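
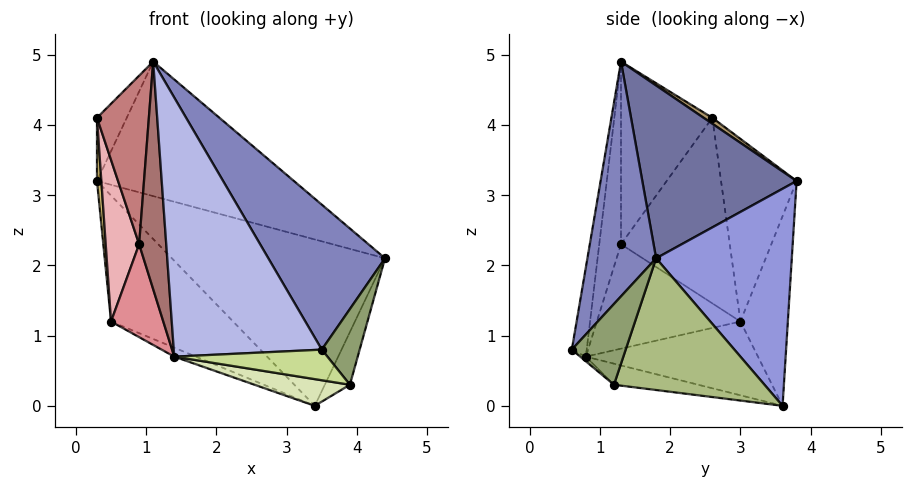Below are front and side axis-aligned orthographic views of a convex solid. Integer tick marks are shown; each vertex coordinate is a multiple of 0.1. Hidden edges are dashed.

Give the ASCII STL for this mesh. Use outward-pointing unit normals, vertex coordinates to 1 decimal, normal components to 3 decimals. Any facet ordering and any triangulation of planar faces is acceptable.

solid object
 facet normal 0.466 0.595 0.655
  outer loop
   vertex 1.1 1.3 4.9
   vertex 4.4 1.8 2.1
   vertex 0.3 3.8 3.2
  endloop
 endfacet
 facet normal 0.464 -0.788 0.406
  outer loop
   vertex 3.5 0.6 0.8
   vertex 4.4 1.8 2.1
   vertex 1.1 1.3 4.9
  endloop
 endfacet
 facet normal 0.486 0.764 0.423
  outer loop
   vertex 3.4 3.6 0.0
   vertex 0.3 3.8 3.2
   vertex 4.4 1.8 2.1
  endloop
 endfacet
 facet normal -0.099 -0.989 0.111
  outer loop
   vertex 1.4 0.8 0.7
   vertex 3.5 0.6 0.8
   vertex 1.1 1.3 4.9
  endloop
 endfacet
 facet normal 0.818 -0.575 -0.036
  outer loop
   vertex 3.9 1.2 0.3
   vertex 4.4 1.8 2.1
   vertex 3.5 0.6 0.8
  endloop
 endfacet
 facet normal 0.937 0.156 -0.312
  outer loop
   vertex 3.9 1.2 0.3
   vertex 3.4 3.6 0.0
   vertex 4.4 1.8 2.1
  endloop
 endfacet
 facet normal -0.023 -0.631 -0.776
  outer loop
   vertex 3.9 1.2 0.3
   vertex 3.5 0.6 0.8
   vertex 1.4 0.8 0.7
  endloop
 endfacet
 facet normal -0.133 -0.150 -0.980
  outer loop
   vertex 3.9 1.2 0.3
   vertex 1.4 0.8 0.7
   vertex 3.4 3.6 0.0
  endloop
 endfacet
 facet normal 0.172 0.591 0.788
  outer loop
   vertex 0.3 2.6 4.1
   vertex 1.1 1.3 4.9
   vertex 0.3 3.8 3.2
  endloop
 endfacet
 facet normal -0.995 -0.057 -0.077
  outer loop
   vertex 0.5 3.0 1.2
   vertex 0.3 2.6 4.1
   vertex 0.3 3.8 3.2
  endloop
 endfacet
 facet normal -0.335 0.863 -0.379
  outer loop
   vertex 0.5 3.0 1.2
   vertex 0.3 3.8 3.2
   vertex 3.4 3.6 0.0
  endloop
 endfacet
 facet normal -0.391 0.049 -0.919
  outer loop
   vertex 0.5 3.0 1.2
   vertex 3.4 3.6 0.0
   vertex 1.4 0.8 0.7
  endloop
 endfacet
 facet normal -0.625 -0.779 0.048
  outer loop
   vertex 0.9 1.3 2.3
   vertex 1.4 0.8 0.7
   vertex 1.1 1.3 4.9
  endloop
 endfacet
 facet normal -0.868 -0.493 0.067
  outer loop
   vertex 0.9 1.3 2.3
   vertex 1.1 1.3 4.9
   vertex 0.3 2.6 4.1
  endloop
 endfacet
 facet normal -0.924 -0.336 -0.184
  outer loop
   vertex 0.9 1.3 2.3
   vertex 0.5 3.0 1.2
   vertex 1.4 0.8 0.7
  endloop
 endfacet
 facet normal -0.951 -0.292 -0.106
  outer loop
   vertex 0.9 1.3 2.3
   vertex 0.3 2.6 4.1
   vertex 0.5 3.0 1.2
  endloop
 endfacet
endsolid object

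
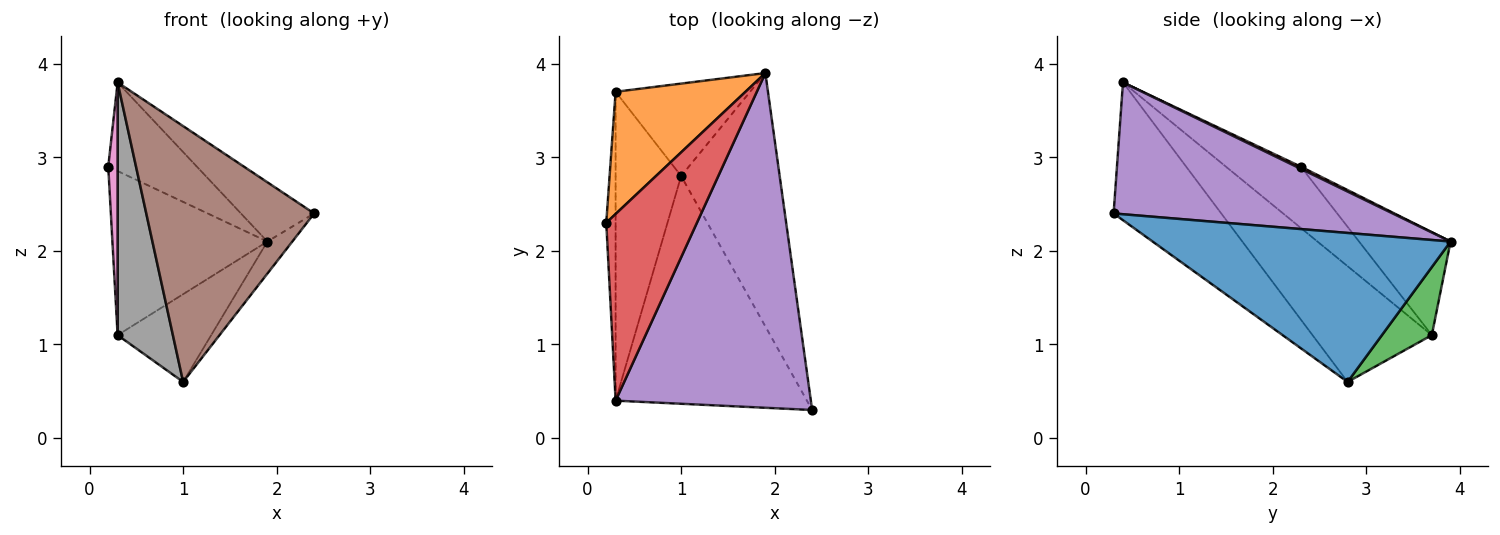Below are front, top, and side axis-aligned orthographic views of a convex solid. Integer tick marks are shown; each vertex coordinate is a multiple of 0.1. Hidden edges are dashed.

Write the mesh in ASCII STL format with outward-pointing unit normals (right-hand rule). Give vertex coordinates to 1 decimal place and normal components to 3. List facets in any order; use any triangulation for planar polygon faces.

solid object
 facet normal 0.832 0.070 -0.550
  outer loop
   vertex 1.0 2.8 0.6
   vertex 1.9 3.9 2.1
   vertex 2.4 0.3 2.4
  endloop
 endfacet
 facet normal -0.428 0.725 0.540
  outer loop
   vertex 0.3 3.7 1.1
   vertex 0.2 2.3 2.9
   vertex 1.9 3.9 2.1
  endloop
 endfacet
 facet normal 0.345 0.646 -0.681
  outer loop
   vertex 0.3 3.7 1.1
   vertex 1.9 3.9 2.1
   vertex 1.0 2.8 0.6
  endloop
 endfacet
 facet normal 0.021 0.429 0.903
  outer loop
   vertex 0.3 0.4 3.8
   vertex 1.9 3.9 2.1
   vertex 0.2 2.3 2.9
  endloop
 endfacet
 facet normal 0.554 0.145 0.820
  outer loop
   vertex 0.3 0.4 3.8
   vertex 2.4 0.3 2.4
   vertex 1.9 3.9 2.1
  endloop
 endfacet
 facet normal -0.432 -0.674 -0.600
  outer loop
   vertex 0.3 0.4 3.8
   vertex 1.0 2.8 0.6
   vertex 2.4 0.3 2.4
  endloop
 endfacet
 facet normal -0.981 -0.123 -0.150
  outer loop
   vertex 0.3 0.4 3.8
   vertex 0.2 2.3 2.9
   vertex 0.3 3.7 1.1
  endloop
 endfacet
 facet normal -0.807 -0.374 -0.457
  outer loop
   vertex 0.3 0.4 3.8
   vertex 0.3 3.7 1.1
   vertex 1.0 2.8 0.6
  endloop
 endfacet
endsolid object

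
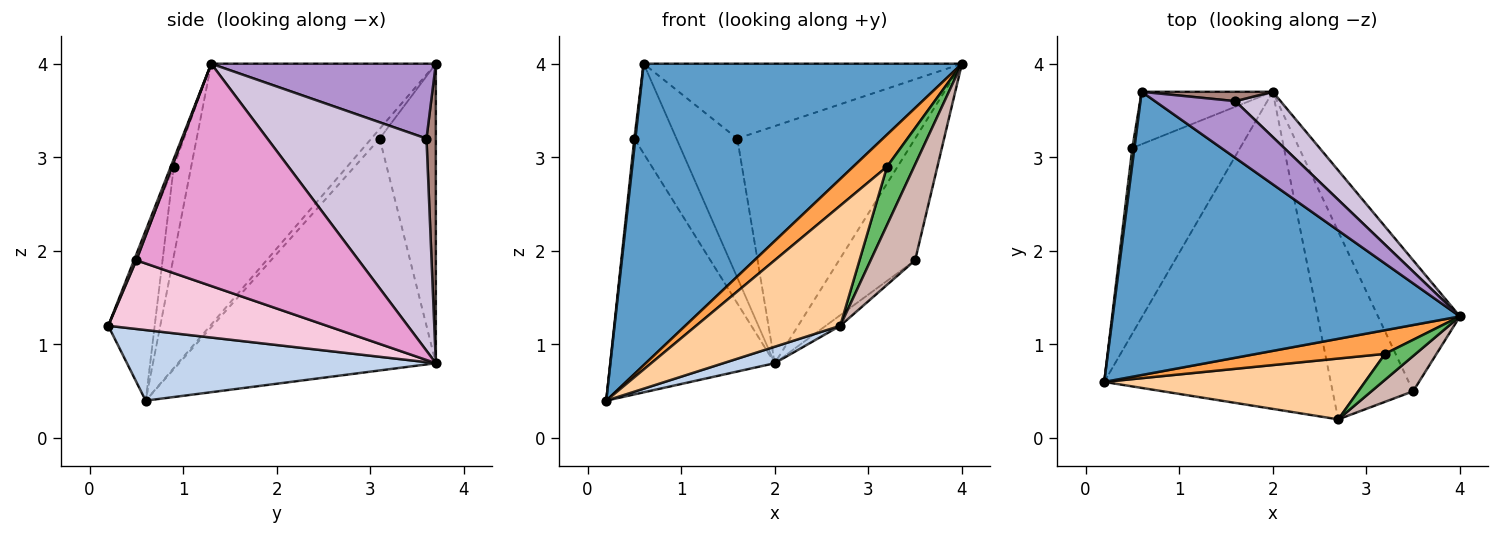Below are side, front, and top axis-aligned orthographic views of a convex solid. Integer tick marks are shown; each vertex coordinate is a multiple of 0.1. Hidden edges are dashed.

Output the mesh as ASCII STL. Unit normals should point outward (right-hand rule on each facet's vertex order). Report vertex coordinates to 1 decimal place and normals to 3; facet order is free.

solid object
 facet normal -0.457 -0.648 0.609
  outer loop
   vertex 0.6 3.7 4.0
   vertex 0.2 0.6 0.4
   vertex 4.0 1.3 4.0
  endloop
 endfacet
 facet normal 0.297 -0.050 -0.954
  outer loop
   vertex 2.0 3.7 0.8
   vertex 2.7 0.2 1.2
   vertex 0.2 0.6 0.4
  endloop
 endfacet
 facet normal -0.383 -0.743 0.549
  outer loop
   vertex 3.2 0.9 2.9
   vertex 4.0 1.3 4.0
   vertex 0.2 0.6 0.4
  endloop
 endfacet
 facet normal -0.276 -0.857 0.434
  outer loop
   vertex 3.2 0.9 2.9
   vertex 0.2 0.6 0.4
   vertex 2.7 0.2 1.2
  endloop
 endfacet
 facet normal -0.101 -0.909 0.404
  outer loop
   vertex 3.2 0.9 2.9
   vertex 2.7 0.2 1.2
   vertex 4.0 1.3 4.0
  endloop
 endfacet
 facet normal -0.970 -0.121 0.212
  outer loop
   vertex 0.5 3.1 3.2
   vertex 0.2 0.6 0.4
   vertex 0.6 3.7 4.0
  endloop
 endfacet
 facet normal -0.784 0.502 -0.364
  outer loop
   vertex 0.5 3.1 3.2
   vertex 2.0 3.7 0.8
   vertex 0.2 0.6 0.4
  endloop
 endfacet
 facet normal -0.755 0.566 -0.330
  outer loop
   vertex 0.5 3.1 3.2
   vertex 0.6 3.7 4.0
   vertex 2.0 3.7 0.8
  endloop
 endfacet
 facet normal 0.490 0.695 0.526
  outer loop
   vertex 1.6 3.6 3.2
   vertex 0.6 3.7 4.0
   vertex 4.0 1.3 4.0
  endloop
 endfacet
 facet normal 0.660 0.738 0.141
  outer loop
   vertex 1.6 3.6 3.2
   vertex 4.0 1.3 4.0
   vertex 2.0 3.7 0.8
  endloop
 endfacet
 facet normal 0.152 0.986 0.066
  outer loop
   vertex 1.6 3.6 3.2
   vertex 2.0 3.7 0.8
   vertex 0.6 3.7 4.0
  endloop
 endfacet
 facet normal 0.049 -0.937 0.345
  outer loop
   vertex 3.5 0.5 1.9
   vertex 4.0 1.3 4.0
   vertex 2.7 0.2 1.2
  endloop
 endfacet
 facet normal 0.893 0.306 -0.329
  outer loop
   vertex 3.5 0.5 1.9
   vertex 2.0 3.7 0.8
   vertex 4.0 1.3 4.0
  endloop
 endfacet
 facet normal 0.649 0.043 -0.760
  outer loop
   vertex 3.5 0.5 1.9
   vertex 2.7 0.2 1.2
   vertex 2.0 3.7 0.8
  endloop
 endfacet
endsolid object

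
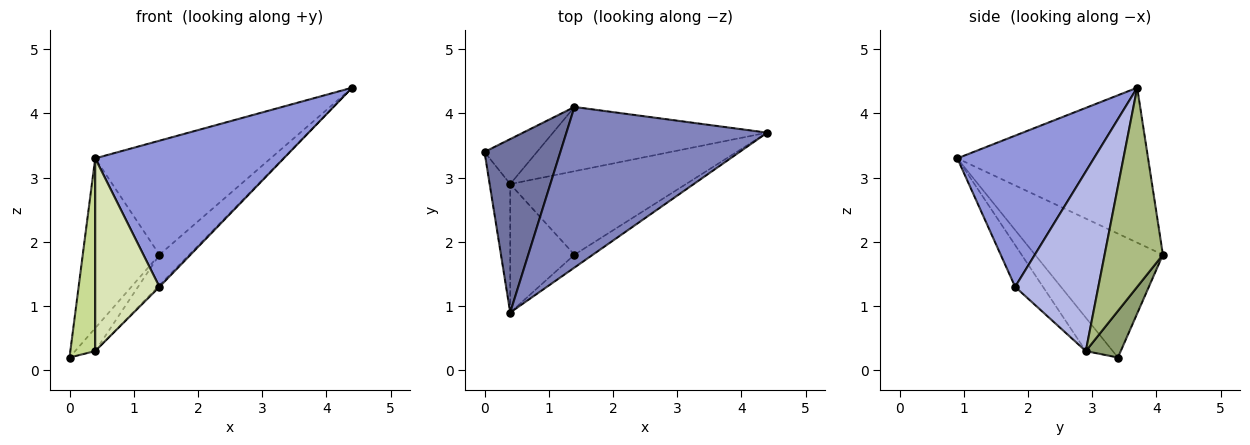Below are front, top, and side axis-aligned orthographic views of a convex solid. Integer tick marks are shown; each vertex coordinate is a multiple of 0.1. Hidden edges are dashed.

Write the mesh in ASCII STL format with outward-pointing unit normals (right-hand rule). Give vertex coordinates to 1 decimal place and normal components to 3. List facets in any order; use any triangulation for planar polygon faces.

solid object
 facet normal -0.759 0.455 0.465
  outer loop
   vertex 1.4 4.1 1.8
   vertex 0.0 3.4 0.2
   vertex 0.4 0.9 3.3
  endloop
 endfacet
 facet normal -0.533 0.490 0.690
  outer loop
   vertex 1.4 4.1 1.8
   vertex 0.4 0.9 3.3
   vertex 4.4 3.7 4.4
  endloop
 endfacet
 facet normal 0.585 -0.808 -0.071
  outer loop
   vertex 1.4 1.8 1.3
   vertex 4.4 3.7 4.4
   vertex 0.4 0.9 3.3
  endloop
 endfacet
 facet normal 0.714 0.013 -0.700
  outer loop
   vertex 0.4 2.9 0.3
   vertex 4.4 3.7 4.4
   vertex 1.4 1.8 1.3
  endloop
 endfacet
 facet normal 0.620 0.356 -0.699
  outer loop
   vertex 0.4 2.9 0.3
   vertex 0.0 3.4 0.2
   vertex 1.4 4.1 1.8
  endloop
 endfacet
 facet normal 0.643 0.329 -0.692
  outer loop
   vertex 0.4 2.9 0.3
   vertex 1.4 4.1 1.8
   vertex 4.4 3.7 4.4
  endloop
 endfacet
 facet normal -0.670 -0.618 -0.412
  outer loop
   vertex 0.4 2.9 0.3
   vertex 0.4 0.9 3.3
   vertex 0.0 3.4 0.2
  endloop
 endfacet
 facet normal -0.339 -0.783 -0.522
  outer loop
   vertex 0.4 2.9 0.3
   vertex 1.4 1.8 1.3
   vertex 0.4 0.9 3.3
  endloop
 endfacet
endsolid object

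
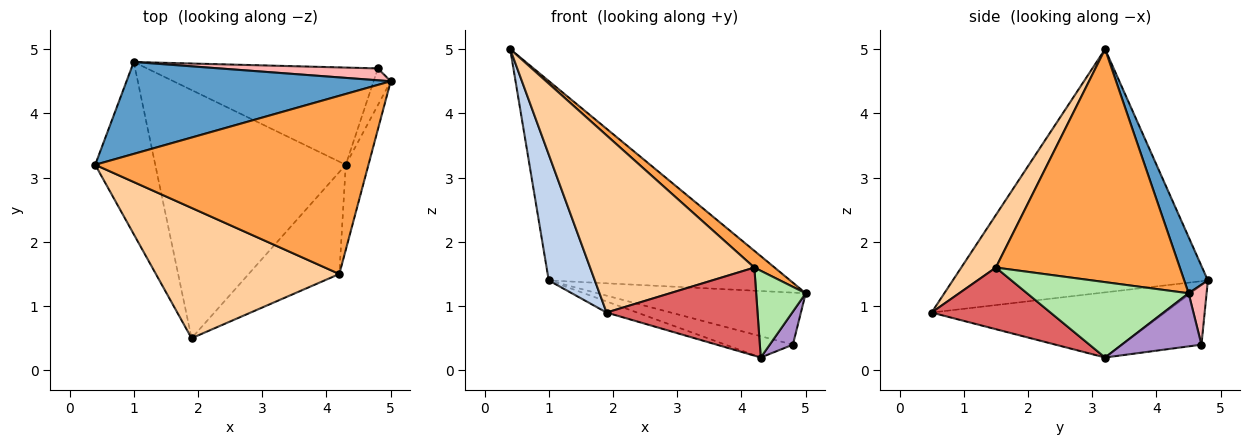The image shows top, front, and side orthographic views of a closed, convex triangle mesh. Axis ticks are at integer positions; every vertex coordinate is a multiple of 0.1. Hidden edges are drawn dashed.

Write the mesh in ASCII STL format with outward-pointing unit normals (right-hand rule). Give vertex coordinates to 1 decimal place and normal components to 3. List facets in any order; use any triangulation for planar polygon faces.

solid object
 facet normal 0.089 0.905 0.417
  outer loop
   vertex 1.0 4.8 1.4
   vertex 0.4 3.2 5.0
   vertex 5.0 4.5 1.2
  endloop
 endfacet
 facet normal -0.956 -0.173 -0.236
  outer loop
   vertex 1.0 4.8 1.4
   vertex 1.9 0.5 0.9
   vertex 0.4 3.2 5.0
  endloop
 endfacet
 facet normal 0.647 -0.071 0.759
  outer loop
   vertex 4.2 1.5 1.6
   vertex 5.0 4.5 1.2
   vertex 0.4 3.2 5.0
  endloop
 endfacet
 facet normal 0.167 -0.794 0.584
  outer loop
   vertex 4.2 1.5 1.6
   vertex 0.4 3.2 5.0
   vertex 1.9 0.5 0.9
  endloop
 endfacet
 facet normal -0.323 0.042 -0.945
  outer loop
   vertex 4.3 3.2 0.2
   vertex 1.9 0.5 0.9
   vertex 1.0 4.8 1.4
  endloop
 endfacet
 facet normal 0.919 -0.282 -0.277
  outer loop
   vertex 4.3 3.2 0.2
   vertex 5.0 4.5 1.2
   vertex 4.2 1.5 1.6
  endloop
 endfacet
 facet normal 0.458 -0.581 -0.673
  outer loop
   vertex 4.3 3.2 0.2
   vertex 4.2 1.5 1.6
   vertex 1.9 0.5 0.9
  endloop
 endfacet
 facet normal 0.084 0.971 0.222
  outer loop
   vertex 4.8 4.7 0.4
   vertex 1.0 4.8 1.4
   vertex 5.0 4.5 1.2
  endloop
 endfacet
 facet normal 0.917 -0.266 -0.296
  outer loop
   vertex 4.8 4.7 0.4
   vertex 5.0 4.5 1.2
   vertex 4.3 3.2 0.2
  endloop
 endfacet
 facet normal -0.244 0.208 -0.947
  outer loop
   vertex 4.8 4.7 0.4
   vertex 4.3 3.2 0.2
   vertex 1.0 4.8 1.4
  endloop
 endfacet
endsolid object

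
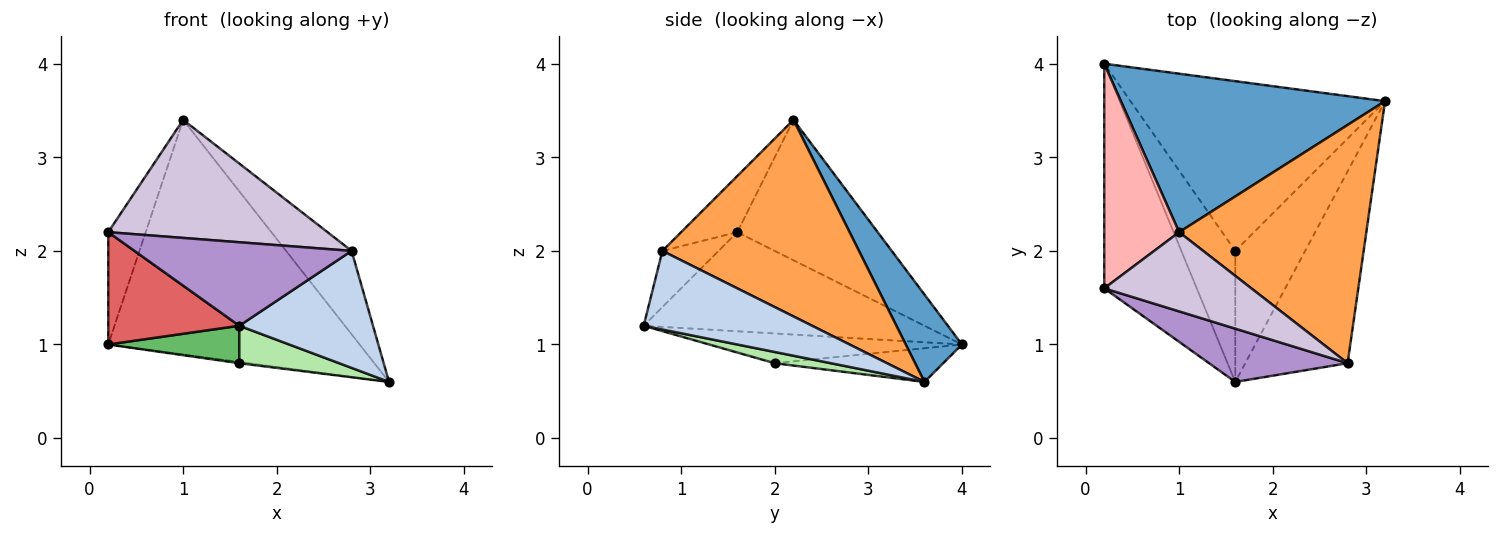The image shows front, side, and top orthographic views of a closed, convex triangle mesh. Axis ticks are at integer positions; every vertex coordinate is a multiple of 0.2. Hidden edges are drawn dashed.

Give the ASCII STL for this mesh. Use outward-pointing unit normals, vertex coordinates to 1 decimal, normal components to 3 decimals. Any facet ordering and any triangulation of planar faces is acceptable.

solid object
 facet normal 0.182 0.815 0.550
  outer loop
   vertex 1.0 2.2 3.4
   vertex 3.2 3.6 0.6
   vertex 0.2 4.0 1.0
  endloop
 endfacet
 facet normal 0.548 -0.435 -0.714
  outer loop
   vertex 2.8 0.8 2.0
   vertex 1.6 0.6 1.2
   vertex 3.2 3.6 0.6
  endloop
 endfacet
 facet normal 0.704 0.235 0.670
  outer loop
   vertex 2.8 0.8 2.0
   vertex 3.2 3.6 0.6
   vertex 1.0 2.2 3.4
  endloop
 endfacet
 facet normal -0.131 0.007 -0.991
  outer loop
   vertex 1.6 2.0 0.8
   vertex 0.2 4.0 1.0
   vertex 3.2 3.6 0.6
  endloop
 endfacet
 facet normal -0.468 -0.243 -0.850
  outer loop
   vertex 1.6 2.0 0.8
   vertex 1.6 0.6 1.2
   vertex 0.2 4.0 1.0
  endloop
 endfacet
 facet normal 0.153 -0.271 -0.950
  outer loop
   vertex 1.6 2.0 0.8
   vertex 3.2 3.6 0.6
   vertex 1.6 0.6 1.2
  endloop
 endfacet
 facet normal -0.692 -0.323 -0.646
  outer loop
   vertex 0.2 1.6 2.2
   vertex 0.2 4.0 1.0
   vertex 1.6 0.6 1.2
  endloop
 endfacet
 facet normal -0.859 0.229 0.458
  outer loop
   vertex 0.2 1.6 2.2
   vertex 1.0 2.2 3.4
   vertex 0.2 4.0 1.0
  endloop
 endfacet
 facet normal -0.213 -0.824 0.525
  outer loop
   vertex 0.2 1.6 2.2
   vertex 1.6 0.6 1.2
   vertex 2.8 0.8 2.0
  endloop
 endfacet
 facet normal -0.208 -0.812 0.545
  outer loop
   vertex 0.2 1.6 2.2
   vertex 2.8 0.8 2.0
   vertex 1.0 2.2 3.4
  endloop
 endfacet
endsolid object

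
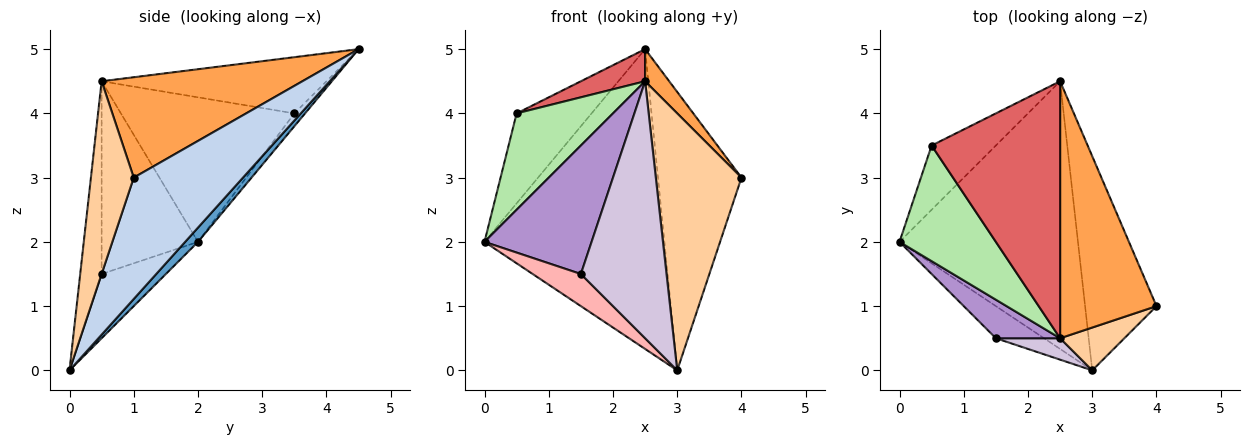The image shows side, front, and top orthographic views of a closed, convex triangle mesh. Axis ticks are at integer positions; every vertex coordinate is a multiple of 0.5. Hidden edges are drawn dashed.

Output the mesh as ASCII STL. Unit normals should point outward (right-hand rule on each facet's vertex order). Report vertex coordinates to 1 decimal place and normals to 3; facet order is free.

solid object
 facet normal 0.053 0.745 -0.665
  outer loop
   vertex 3.0 0.0 0.0
   vertex 0.0 2.0 2.0
   vertex 2.5 4.5 5.0
  endloop
 endfacet
 facet normal 0.720 0.550 -0.423
  outer loop
   vertex 3.0 0.0 0.0
   vertex 2.5 4.5 5.0
   vertex 4.0 1.0 3.0
  endloop
 endfacet
 facet normal 0.719 -0.086 0.690
  outer loop
   vertex 2.5 0.5 4.5
   vertex 4.0 1.0 3.0
   vertex 2.5 4.5 5.0
  endloop
 endfacet
 facet normal 0.442 -0.885 0.147
  outer loop
   vertex 2.5 0.5 4.5
   vertex 3.0 0.0 0.0
   vertex 4.0 1.0 3.0
  endloop
 endfacet
 facet normal -0.115 0.808 -0.577
  outer loop
   vertex 0.5 3.5 4.0
   vertex 2.5 4.5 5.0
   vertex 0.0 2.0 2.0
  endloop
 endfacet
 facet normal -0.755 -0.420 0.504
  outer loop
   vertex 0.5 3.5 4.0
   vertex 0.0 2.0 2.0
   vertex 2.5 0.5 4.5
  endloop
 endfacet
 facet normal -0.398 -0.114 0.910
  outer loop
   vertex 0.5 3.5 4.0
   vertex 2.5 0.5 4.5
   vertex 2.5 4.5 5.0
  endloop
 endfacet
 facet normal -0.686 -0.514 -0.514
  outer loop
   vertex 1.5 0.5 1.5
   vertex 0.0 2.0 2.0
   vertex 3.0 0.0 0.0
  endloop
 endfacet
 facet normal -0.653 -0.725 0.218
  outer loop
   vertex 1.5 0.5 1.5
   vertex 2.5 0.5 4.5
   vertex 0.0 2.0 2.0
  endloop
 endfacet
 facet normal -0.242 -0.967 0.081
  outer loop
   vertex 1.5 0.5 1.5
   vertex 3.0 0.0 0.0
   vertex 2.5 0.5 4.5
  endloop
 endfacet
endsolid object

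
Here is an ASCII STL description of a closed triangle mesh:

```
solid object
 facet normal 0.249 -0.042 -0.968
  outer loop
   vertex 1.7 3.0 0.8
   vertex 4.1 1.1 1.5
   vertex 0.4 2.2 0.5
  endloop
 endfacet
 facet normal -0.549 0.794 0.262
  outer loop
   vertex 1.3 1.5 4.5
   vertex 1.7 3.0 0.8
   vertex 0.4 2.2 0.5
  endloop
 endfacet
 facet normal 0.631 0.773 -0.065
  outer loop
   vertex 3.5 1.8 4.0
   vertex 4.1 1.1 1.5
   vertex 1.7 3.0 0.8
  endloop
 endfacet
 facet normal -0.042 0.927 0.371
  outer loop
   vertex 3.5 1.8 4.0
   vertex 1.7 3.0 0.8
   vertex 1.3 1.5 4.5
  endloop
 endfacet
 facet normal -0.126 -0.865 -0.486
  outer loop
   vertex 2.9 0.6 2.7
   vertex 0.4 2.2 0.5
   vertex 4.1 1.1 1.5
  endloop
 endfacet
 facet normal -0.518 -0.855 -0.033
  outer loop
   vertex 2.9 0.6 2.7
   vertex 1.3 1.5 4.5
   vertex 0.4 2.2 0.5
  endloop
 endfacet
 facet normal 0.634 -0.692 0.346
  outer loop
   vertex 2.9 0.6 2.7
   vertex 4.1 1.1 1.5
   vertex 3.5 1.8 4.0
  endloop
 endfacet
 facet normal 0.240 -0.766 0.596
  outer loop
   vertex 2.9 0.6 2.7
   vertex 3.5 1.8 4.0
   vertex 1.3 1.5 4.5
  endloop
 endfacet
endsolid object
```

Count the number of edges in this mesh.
12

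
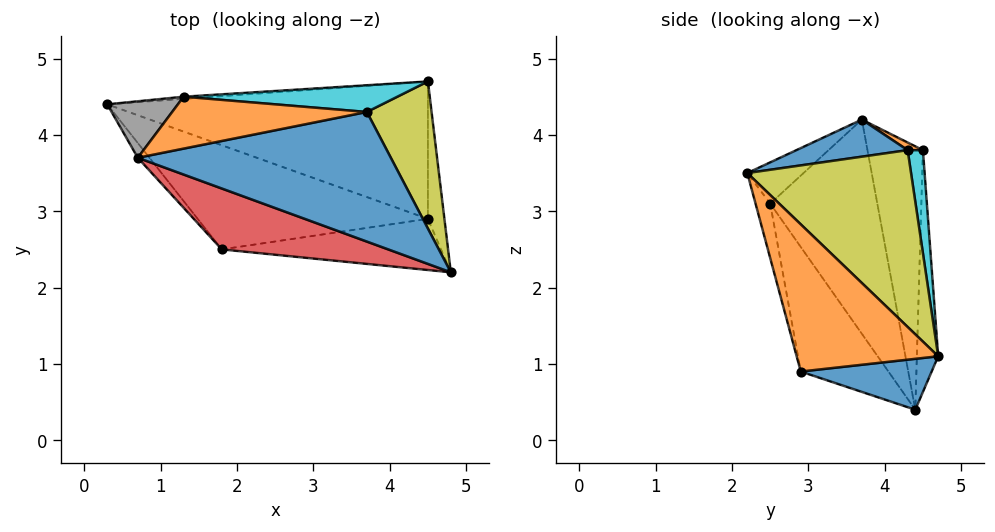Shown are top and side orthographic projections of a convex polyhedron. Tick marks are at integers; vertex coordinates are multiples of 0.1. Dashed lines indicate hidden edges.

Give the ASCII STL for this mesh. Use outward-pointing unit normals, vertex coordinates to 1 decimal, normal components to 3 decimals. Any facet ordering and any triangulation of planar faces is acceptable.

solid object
 facet normal 0.156 0.109 -0.982
  outer loop
   vertex 4.5 2.9 0.9
   vertex 0.3 4.4 0.4
   vertex 4.5 4.7 1.1
  endloop
 endfacet
 facet normal 0.994 0.012 -0.111
  outer loop
   vertex 4.5 2.9 0.9
   vertex 4.5 4.7 1.1
   vertex 4.8 2.2 3.5
  endloop
 endfacet
 facet normal -0.755 -0.654 -0.041
  outer loop
   vertex 1.8 2.5 3.1
   vertex 0.7 3.7 4.2
   vertex 0.3 4.4 0.4
  endloop
 endfacet
 facet normal -0.161 -0.743 0.650
  outer loop
   vertex 1.8 2.5 3.1
   vertex 4.8 2.2 3.5
   vertex 0.7 3.7 4.2
  endloop
 endfacet
 facet normal -0.249 -0.852 -0.461
  outer loop
   vertex 1.8 2.5 3.1
   vertex 0.3 4.4 0.4
   vertex 4.5 2.9 0.9
  endloop
 endfacet
 facet normal -0.063 -0.966 -0.253
  outer loop
   vertex 1.8 2.5 3.1
   vertex 4.5 2.9 0.9
   vertex 4.8 2.2 3.5
  endloop
 endfacet
 facet normal -0.070 0.998 -0.009
  outer loop
   vertex 1.3 4.5 3.8
   vertex 4.5 4.7 1.1
   vertex 0.3 4.4 0.4
  endloop
 endfacet
 facet normal -0.735 0.649 0.197
  outer loop
   vertex 1.3 4.5 3.8
   vertex 0.3 4.4 0.4
   vertex 0.7 3.7 4.2
  endloop
 endfacet
 facet normal 0.859 0.405 0.314
  outer loop
   vertex 3.7 4.3 3.8
   vertex 4.8 2.2 3.5
   vertex 4.5 4.7 1.1
  endloop
 endfacet
 facet normal 0.082 0.982 0.170
  outer loop
   vertex 3.7 4.3 3.8
   vertex 4.5 4.7 1.1
   vertex 1.3 4.5 3.8
  endloop
 endfacet
 facet normal 0.145 -0.065 0.987
  outer loop
   vertex 3.7 4.3 3.8
   vertex 0.7 3.7 4.2
   vertex 4.8 2.2 3.5
  endloop
 endfacet
 facet normal 0.035 0.426 0.904
  outer loop
   vertex 3.7 4.3 3.8
   vertex 1.3 4.5 3.8
   vertex 0.7 3.7 4.2
  endloop
 endfacet
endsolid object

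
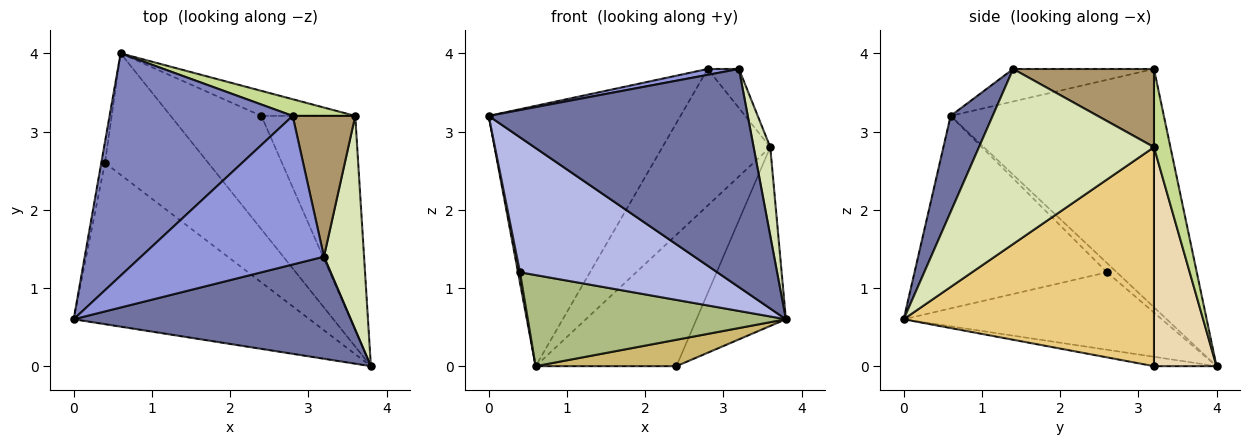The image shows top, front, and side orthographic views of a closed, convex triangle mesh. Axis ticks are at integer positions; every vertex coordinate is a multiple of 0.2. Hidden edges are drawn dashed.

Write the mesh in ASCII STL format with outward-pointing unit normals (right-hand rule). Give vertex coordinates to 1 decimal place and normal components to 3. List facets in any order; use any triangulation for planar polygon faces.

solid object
 facet normal 0.145 -0.896 0.419
  outer loop
   vertex 3.2 1.4 3.8
   vertex 0.0 0.6 3.2
   vertex 3.8 0.0 0.6
  endloop
 endfacet
 facet normal -0.646 0.581 0.496
  outer loop
   vertex 2.8 3.2 3.8
   vertex 0.6 4.0 0.0
   vertex 0.0 0.6 3.2
  endloop
 endfacet
 facet normal -0.175 -0.039 0.984
  outer loop
   vertex 2.8 3.2 3.8
   vertex 0.0 0.6 3.2
   vertex 3.2 1.4 3.8
  endloop
 endfacet
 facet normal -0.531 -0.544 -0.650
  outer loop
   vertex 0.4 2.6 1.2
   vertex 3.8 0.0 0.6
   vertex 0.0 0.6 3.2
  endloop
 endfacet
 facet normal -0.913 -0.183 -0.365
  outer loop
   vertex 0.4 2.6 1.2
   vertex 0.0 0.6 3.2
   vertex 0.6 4.0 0.0
  endloop
 endfacet
 facet normal -0.514 -0.514 -0.686
  outer loop
   vertex 0.4 2.6 1.2
   vertex 0.6 4.0 0.0
   vertex 3.8 0.0 0.6
  endloop
 endfacet
 facet normal 0.150 0.981 0.120
  outer loop
   vertex 3.6 3.2 2.8
   vertex 0.6 4.0 0.0
   vertex 2.8 3.2 3.8
  endloop
 endfacet
 facet normal 0.971 -0.092 0.222
  outer loop
   vertex 3.6 3.2 2.8
   vertex 3.2 1.4 3.8
   vertex 3.8 0.0 0.6
  endloop
 endfacet
 facet normal 0.769 0.171 0.615
  outer loop
   vertex 3.6 3.2 2.8
   vertex 2.8 3.2 3.8
   vertex 3.2 1.4 3.8
  endloop
 endfacet
 facet normal -0.100 -0.226 -0.969
  outer loop
   vertex 2.4 3.2 0.0
   vertex 3.8 0.0 0.6
   vertex 0.6 4.0 0.0
  endloop
 endfacet
 facet normal 0.873 0.312 -0.374
  outer loop
   vertex 2.4 3.2 0.0
   vertex 3.6 3.2 2.8
   vertex 3.8 0.0 0.6
  endloop
 endfacet
 facet normal 0.400 0.900 -0.171
  outer loop
   vertex 2.4 3.2 0.0
   vertex 0.6 4.0 0.0
   vertex 3.6 3.2 2.8
  endloop
 endfacet
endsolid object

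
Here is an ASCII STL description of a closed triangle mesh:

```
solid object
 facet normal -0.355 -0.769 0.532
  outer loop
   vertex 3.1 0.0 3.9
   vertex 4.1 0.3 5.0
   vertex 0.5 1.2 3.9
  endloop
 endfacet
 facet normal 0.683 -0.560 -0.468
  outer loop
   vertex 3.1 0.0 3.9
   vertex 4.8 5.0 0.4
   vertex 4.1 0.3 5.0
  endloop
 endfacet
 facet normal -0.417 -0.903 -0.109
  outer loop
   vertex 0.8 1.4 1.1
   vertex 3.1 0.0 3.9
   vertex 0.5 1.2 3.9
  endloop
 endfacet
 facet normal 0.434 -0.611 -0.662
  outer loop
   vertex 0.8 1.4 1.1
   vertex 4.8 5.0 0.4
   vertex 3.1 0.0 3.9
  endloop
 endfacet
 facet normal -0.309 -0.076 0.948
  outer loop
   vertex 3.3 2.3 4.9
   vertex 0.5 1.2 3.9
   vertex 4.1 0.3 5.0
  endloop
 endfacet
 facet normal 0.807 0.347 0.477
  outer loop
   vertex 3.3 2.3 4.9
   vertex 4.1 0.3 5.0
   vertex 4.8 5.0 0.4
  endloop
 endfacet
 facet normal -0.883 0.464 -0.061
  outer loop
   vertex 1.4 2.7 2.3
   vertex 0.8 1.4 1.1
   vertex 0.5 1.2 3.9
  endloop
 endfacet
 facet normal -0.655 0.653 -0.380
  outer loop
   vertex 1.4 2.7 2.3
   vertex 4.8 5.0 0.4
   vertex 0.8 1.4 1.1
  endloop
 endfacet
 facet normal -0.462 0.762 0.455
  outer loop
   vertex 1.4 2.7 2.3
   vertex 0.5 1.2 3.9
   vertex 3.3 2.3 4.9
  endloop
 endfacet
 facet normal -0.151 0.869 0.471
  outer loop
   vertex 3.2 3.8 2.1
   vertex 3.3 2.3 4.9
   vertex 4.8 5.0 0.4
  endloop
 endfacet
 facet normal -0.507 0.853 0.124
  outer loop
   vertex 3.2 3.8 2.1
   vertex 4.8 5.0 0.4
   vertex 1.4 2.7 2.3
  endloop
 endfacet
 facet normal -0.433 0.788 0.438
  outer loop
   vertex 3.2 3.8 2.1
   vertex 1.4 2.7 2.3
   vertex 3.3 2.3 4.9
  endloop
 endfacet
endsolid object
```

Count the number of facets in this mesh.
12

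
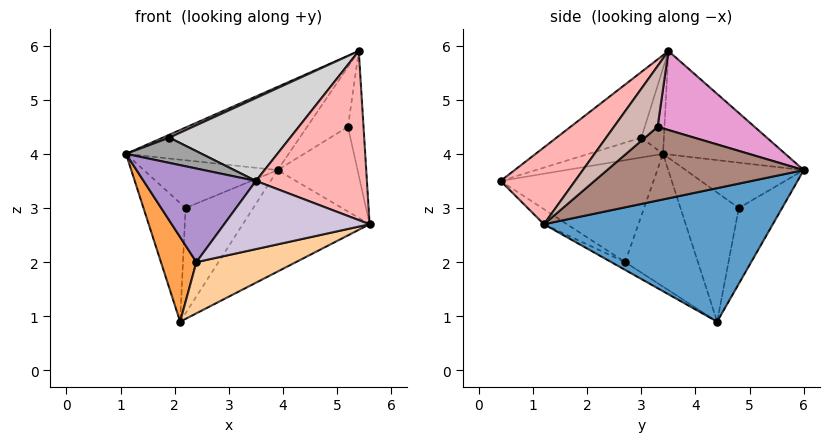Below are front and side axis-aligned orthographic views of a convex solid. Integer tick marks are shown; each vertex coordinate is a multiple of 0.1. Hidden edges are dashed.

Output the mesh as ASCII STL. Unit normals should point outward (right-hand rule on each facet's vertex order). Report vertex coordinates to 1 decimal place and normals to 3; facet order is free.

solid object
 facet normal 0.670 0.371 -0.643
  outer loop
   vertex 2.1 4.4 0.9
   vertex 3.9 6.0 3.7
   vertex 5.6 1.2 2.7
  endloop
 endfacet
 facet normal -0.363 0.483 0.797
  outer loop
   vertex 5.4 3.5 5.9
   vertex 3.9 6.0 3.7
   vertex 1.1 3.4 4.0
  endloop
 endfacet
 facet normal -0.826 -0.402 -0.396
  outer loop
   vertex 2.4 2.7 2.0
   vertex 1.1 3.4 4.0
   vertex 2.1 4.4 0.9
  endloop
 endfacet
 facet normal -0.077 -0.551 -0.831
  outer loop
   vertex 2.4 2.7 2.0
   vertex 2.1 4.4 0.9
   vertex 5.6 1.2 2.7
  endloop
 endfacet
 facet normal -0.630 0.714 0.306
  outer loop
   vertex 2.2 4.8 3.0
   vertex 1.1 3.4 4.0
   vertex 3.9 6.0 3.7
  endloop
 endfacet
 facet normal -0.809 0.584 -0.073
  outer loop
   vertex 2.2 4.8 3.0
   vertex 2.1 4.4 0.9
   vertex 1.1 3.4 4.0
  endloop
 endfacet
 facet normal -0.534 0.835 -0.134
  outer loop
   vertex 2.2 4.8 3.0
   vertex 3.9 6.0 3.7
   vertex 2.1 4.4 0.9
  endloop
 endfacet
 facet normal 0.471 -0.702 0.534
  outer loop
   vertex 3.5 0.4 3.5
   vertex 5.6 1.2 2.7
   vertex 5.4 3.5 5.9
  endloop
 endfacet
 facet normal -0.768 -0.564 -0.302
  outer loop
   vertex 3.5 0.4 3.5
   vertex 1.1 3.4 4.0
   vertex 2.4 2.7 2.0
  endloop
 endfacet
 facet normal -0.091 -0.574 -0.814
  outer loop
   vertex 3.5 0.4 3.5
   vertex 2.4 2.7 2.0
   vertex 5.6 1.2 2.7
  endloop
 endfacet
 facet normal 0.902 0.367 -0.228
  outer loop
   vertex 5.2 3.3 4.5
   vertex 5.6 1.2 2.7
   vertex 3.9 6.0 3.7
  endloop
 endfacet
 facet normal 0.927 0.330 -0.180
  outer loop
   vertex 5.2 3.3 4.5
   vertex 5.4 3.5 5.9
   vertex 5.6 1.2 2.7
  endloop
 endfacet
 facet normal 0.906 0.382 -0.184
  outer loop
   vertex 5.2 3.3 4.5
   vertex 3.9 6.0 3.7
   vertex 5.4 3.5 5.9
  endloop
 endfacet
 facet normal -0.399 -0.116 0.909
  outer loop
   vertex 1.9 3.0 4.3
   vertex 5.4 3.5 5.9
   vertex 1.1 3.4 4.0
  endloop
 endfacet
 facet normal -0.516 -0.526 0.676
  outer loop
   vertex 1.9 3.0 4.3
   vertex 1.1 3.4 4.0
   vertex 3.5 0.4 3.5
  endloop
 endfacet
 facet normal -0.317 -0.452 0.834
  outer loop
   vertex 1.9 3.0 4.3
   vertex 3.5 0.4 3.5
   vertex 5.4 3.5 5.9
  endloop
 endfacet
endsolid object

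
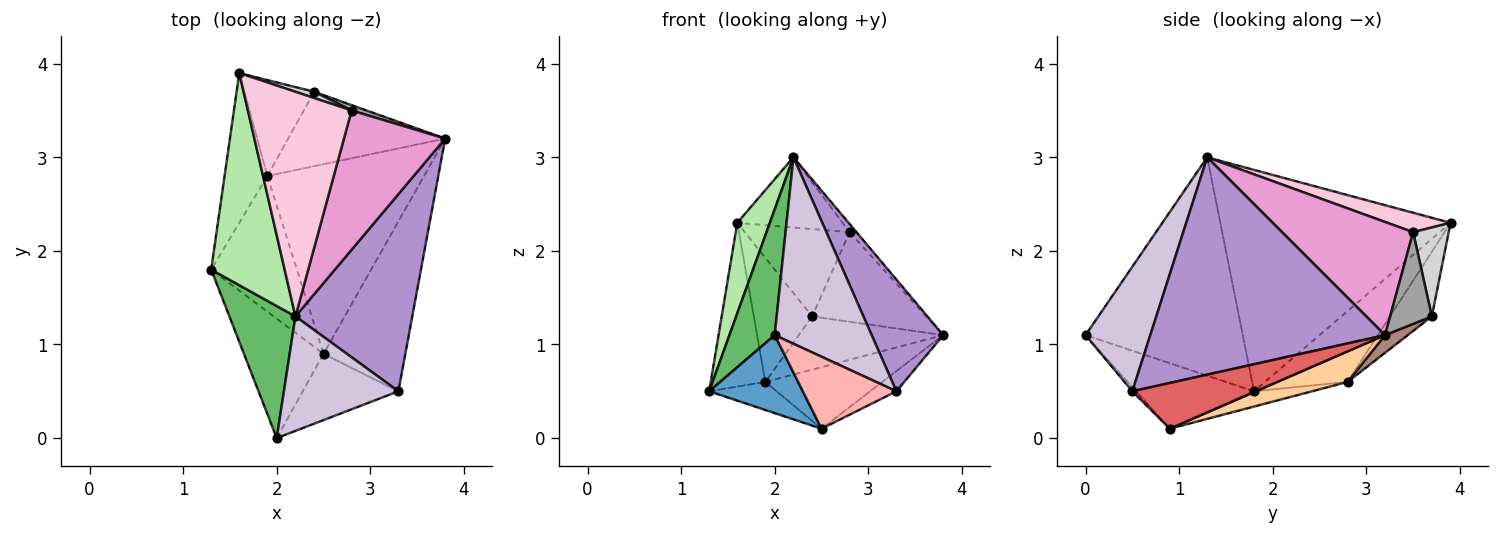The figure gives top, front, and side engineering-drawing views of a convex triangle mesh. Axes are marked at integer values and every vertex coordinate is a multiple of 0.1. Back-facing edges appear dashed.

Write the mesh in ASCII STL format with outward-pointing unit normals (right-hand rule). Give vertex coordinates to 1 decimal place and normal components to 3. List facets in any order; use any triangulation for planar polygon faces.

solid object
 facet normal -0.568 -0.450 -0.689
  outer loop
   vertex 2.5 0.9 0.1
   vertex 2.0 0.0 1.1
   vertex 1.3 1.8 0.5
  endloop
 endfacet
 facet normal -0.745 0.492 -0.450
  outer loop
   vertex 1.9 2.8 0.6
   vertex 1.3 1.8 0.5
   vertex 1.6 3.9 2.3
  endloop
 endfacet
 facet normal -0.172 0.200 -0.965
  outer loop
   vertex 1.9 2.8 0.6
   vertex 2.5 0.9 0.1
   vertex 1.3 1.8 0.5
  endloop
 endfacet
 facet normal 0.182 0.304 -0.935
  outer loop
   vertex 1.9 2.8 0.6
   vertex 3.8 3.2 1.1
   vertex 2.5 0.9 0.1
  endloop
 endfacet
 facet normal -0.923 -0.266 0.279
  outer loop
   vertex 2.2 1.3 3.0
   vertex 1.3 1.8 0.5
   vertex 2.0 0.0 1.1
  endloop
 endfacet
 facet normal -0.941 -0.133 0.312
  outer loop
   vertex 2.2 1.3 3.0
   vertex 1.6 3.9 2.3
   vertex 1.3 1.8 0.5
  endloop
 endfacet
 facet normal 0.486 0.103 -0.868
  outer loop
   vertex 3.3 0.5 0.5
   vertex 2.5 0.9 0.1
   vertex 3.8 3.2 1.1
  endloop
 endfacet
 facet normal -0.029 -0.736 -0.677
  outer loop
   vertex 3.3 0.5 0.5
   vertex 2.0 0.0 1.1
   vertex 2.5 0.9 0.1
  endloop
 endfacet
 facet normal 0.851 -0.259 0.457
  outer loop
   vertex 3.3 0.5 0.5
   vertex 3.8 3.2 1.1
   vertex 2.2 1.3 3.0
  endloop
 endfacet
 facet normal 0.495 -0.741 0.455
  outer loop
   vertex 3.3 0.5 0.5
   vertex 2.2 1.3 3.0
   vertex 2.0 0.0 1.1
  endloop
 endfacet
 facet normal 0.091 0.579 -0.810
  outer loop
   vertex 2.4 3.7 1.3
   vertex 3.8 3.2 1.1
   vertex 1.9 2.8 0.6
  endloop
 endfacet
 facet normal -0.493 0.688 -0.532
  outer loop
   vertex 2.4 3.7 1.3
   vertex 1.9 2.8 0.6
   vertex 1.6 3.9 2.3
  endloop
 endfacet
 facet normal 0.745 0.039 0.666
  outer loop
   vertex 2.8 3.5 2.2
   vertex 2.2 1.3 3.0
   vertex 3.8 3.2 1.1
  endloop
 endfacet
 facet normal 0.176 0.294 0.940
  outer loop
   vertex 2.8 3.5 2.2
   vertex 1.6 3.9 2.3
   vertex 2.2 1.3 3.0
  endloop
 endfacet
 facet normal 0.343 0.938 0.056
  outer loop
   vertex 2.8 3.5 2.2
   vertex 3.8 3.2 1.1
   vertex 2.4 3.7 1.3
  endloop
 endfacet
 facet normal 0.321 0.945 0.067
  outer loop
   vertex 2.8 3.5 2.2
   vertex 2.4 3.7 1.3
   vertex 1.6 3.9 2.3
  endloop
 endfacet
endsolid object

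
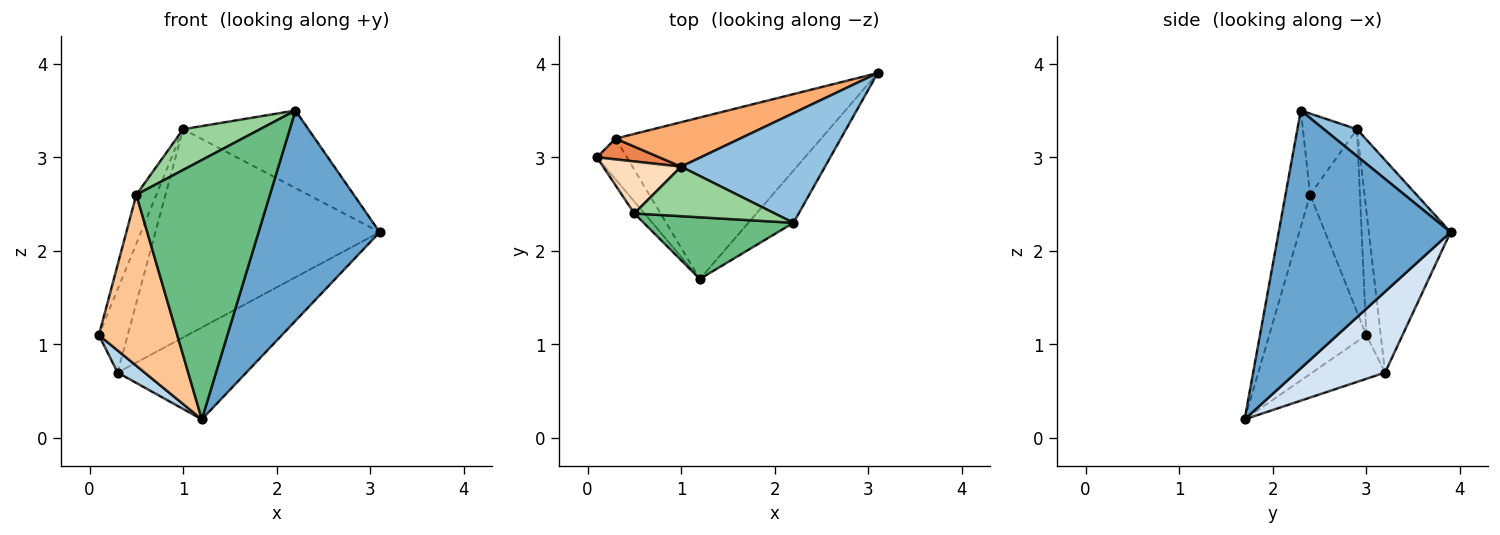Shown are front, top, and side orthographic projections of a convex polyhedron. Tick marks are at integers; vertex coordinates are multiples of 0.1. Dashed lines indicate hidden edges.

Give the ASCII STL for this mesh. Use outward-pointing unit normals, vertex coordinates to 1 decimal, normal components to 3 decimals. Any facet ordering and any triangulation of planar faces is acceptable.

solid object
 facet normal 0.809 -0.570 -0.142
  outer loop
   vertex 2.2 2.3 3.5
   vertex 1.2 1.7 0.2
   vertex 3.1 3.9 2.2
  endloop
 endfacet
 facet normal 0.151 0.571 0.807
  outer loop
   vertex 1.0 2.9 3.3
   vertex 2.2 2.3 3.5
   vertex 3.1 3.9 2.2
  endloop
 endfacet
 facet normal -0.789 -0.293 -0.541
  outer loop
   vertex 0.3 3.2 0.7
   vertex 1.2 1.7 0.2
   vertex 0.1 3.0 1.1
  endloop
 endfacet
 facet normal 0.323 0.468 -0.822
  outer loop
   vertex 0.3 3.2 0.7
   vertex 3.1 3.9 2.2
   vertex 1.2 1.7 0.2
  endloop
 endfacet
 facet normal -0.436 0.873 0.218
  outer loop
   vertex 0.3 3.2 0.7
   vertex 0.1 3.0 1.1
   vertex 1.0 2.9 3.3
  endloop
 endfacet
 facet normal -0.336 0.921 0.197
  outer loop
   vertex 0.3 3.2 0.7
   vertex 1.0 2.9 3.3
   vertex 3.1 3.9 2.2
  endloop
 endfacet
 facet normal -0.777 -0.628 -0.044
  outer loop
   vertex 0.5 2.4 2.6
   vertex 0.1 3.0 1.1
   vertex 1.2 1.7 0.2
  endloop
 endfacet
 facet normal -0.863 0.347 0.369
  outer loop
   vertex 0.5 2.4 2.6
   vertex 1.0 2.9 3.3
   vertex 0.1 3.0 1.1
  endloop
 endfacet
 facet normal -0.177 -0.958 0.228
  outer loop
   vertex 0.5 2.4 2.6
   vertex 1.2 1.7 0.2
   vertex 2.2 2.3 3.5
  endloop
 endfacet
 facet normal -0.408 -0.580 0.705
  outer loop
   vertex 0.5 2.4 2.6
   vertex 2.2 2.3 3.5
   vertex 1.0 2.9 3.3
  endloop
 endfacet
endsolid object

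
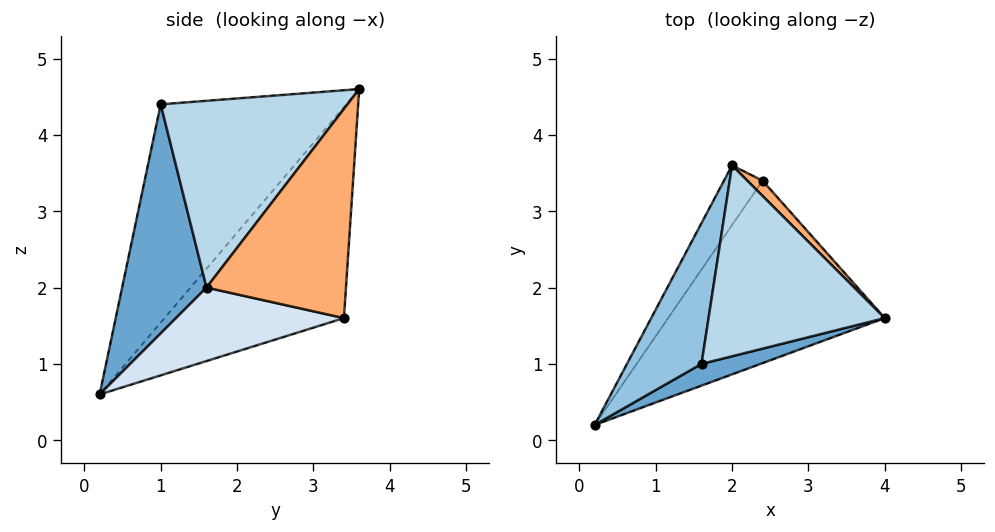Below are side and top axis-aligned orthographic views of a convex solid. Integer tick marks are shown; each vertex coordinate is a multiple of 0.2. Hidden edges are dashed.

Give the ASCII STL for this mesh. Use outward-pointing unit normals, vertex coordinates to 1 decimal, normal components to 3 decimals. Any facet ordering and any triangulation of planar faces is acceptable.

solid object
 facet normal 0.318 -0.945 0.082
  outer loop
   vertex 1.6 1.0 4.4
   vertex 0.2 0.2 0.6
   vertex 4.0 1.6 2.0
  endloop
 endfacet
 facet normal -0.939 0.120 0.321
  outer loop
   vertex 1.6 1.0 4.4
   vertex 2.0 3.6 4.6
   vertex 0.2 0.2 0.6
  endloop
 endfacet
 facet normal 0.718 -0.163 0.677
  outer loop
   vertex 1.6 1.0 4.4
   vertex 4.0 1.6 2.0
   vertex 2.0 3.6 4.6
  endloop
 endfacet
 facet normal 0.320 0.075 -0.944
  outer loop
   vertex 2.4 3.4 1.6
   vertex 4.0 1.6 2.0
   vertex 0.2 0.2 0.6
  endloop
 endfacet
 facet normal -0.794 0.591 -0.145
  outer loop
   vertex 2.4 3.4 1.6
   vertex 0.2 0.2 0.6
   vertex 2.0 3.6 4.6
  endloop
 endfacet
 facet normal 0.740 0.670 0.054
  outer loop
   vertex 2.4 3.4 1.6
   vertex 2.0 3.6 4.6
   vertex 4.0 1.6 2.0
  endloop
 endfacet
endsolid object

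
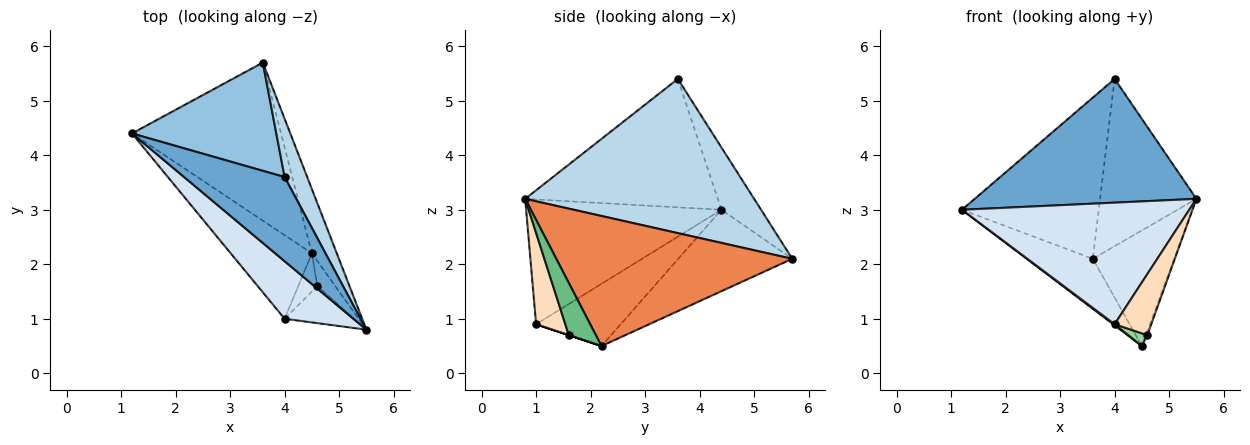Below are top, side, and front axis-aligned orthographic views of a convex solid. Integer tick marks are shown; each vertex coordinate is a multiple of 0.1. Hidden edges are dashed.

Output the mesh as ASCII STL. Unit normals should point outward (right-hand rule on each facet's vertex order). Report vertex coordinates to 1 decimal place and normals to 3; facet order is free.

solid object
 facet normal -0.583 -0.671 0.457
  outer loop
   vertex 4.0 3.6 5.4
   vertex 1.2 4.4 3.0
   vertex 5.5 0.8 3.2
  endloop
 endfacet
 facet normal -0.234 0.807 0.542
  outer loop
   vertex 4.0 3.6 5.4
   vertex 3.6 5.7 2.1
   vertex 1.2 4.4 3.0
  endloop
 endfacet
 facet normal 0.913 0.384 0.134
  outer loop
   vertex 4.0 3.6 5.4
   vertex 5.5 0.8 3.2
   vertex 3.6 5.7 2.1
  endloop
 endfacet
 facet normal -0.613 -0.714 0.338
  outer loop
   vertex 4.0 1.0 0.9
   vertex 5.5 0.8 3.2
   vertex 1.2 4.4 3.0
  endloop
 endfacet
 facet normal 0.930 0.321 -0.178
  outer loop
   vertex 4.5 2.2 0.5
   vertex 3.6 5.7 2.1
   vertex 5.5 0.8 3.2
  endloop
 endfacet
 facet normal -0.462 0.268 -0.845
  outer loop
   vertex 4.5 2.2 0.5
   vertex 1.2 4.4 3.0
   vertex 3.6 5.7 2.1
  endloop
 endfacet
 facet normal -0.608 -0.011 -0.794
  outer loop
   vertex 4.5 2.2 0.5
   vertex 4.0 1.0 0.9
   vertex 1.2 4.4 3.0
  endloop
 endfacet
 facet normal 0.563 -0.706 -0.429
  outer loop
   vertex 4.6 1.6 0.7
   vertex 5.5 0.8 3.2
   vertex 4.0 1.0 0.9
  endloop
 endfacet
 facet normal 0.945 0.049 -0.324
  outer loop
   vertex 4.6 1.6 0.7
   vertex 4.5 2.2 0.5
   vertex 5.5 0.8 3.2
  endloop
 endfacet
 facet normal 0.000 -0.316 -0.949
  outer loop
   vertex 4.6 1.6 0.7
   vertex 4.0 1.0 0.9
   vertex 4.5 2.2 0.5
  endloop
 endfacet
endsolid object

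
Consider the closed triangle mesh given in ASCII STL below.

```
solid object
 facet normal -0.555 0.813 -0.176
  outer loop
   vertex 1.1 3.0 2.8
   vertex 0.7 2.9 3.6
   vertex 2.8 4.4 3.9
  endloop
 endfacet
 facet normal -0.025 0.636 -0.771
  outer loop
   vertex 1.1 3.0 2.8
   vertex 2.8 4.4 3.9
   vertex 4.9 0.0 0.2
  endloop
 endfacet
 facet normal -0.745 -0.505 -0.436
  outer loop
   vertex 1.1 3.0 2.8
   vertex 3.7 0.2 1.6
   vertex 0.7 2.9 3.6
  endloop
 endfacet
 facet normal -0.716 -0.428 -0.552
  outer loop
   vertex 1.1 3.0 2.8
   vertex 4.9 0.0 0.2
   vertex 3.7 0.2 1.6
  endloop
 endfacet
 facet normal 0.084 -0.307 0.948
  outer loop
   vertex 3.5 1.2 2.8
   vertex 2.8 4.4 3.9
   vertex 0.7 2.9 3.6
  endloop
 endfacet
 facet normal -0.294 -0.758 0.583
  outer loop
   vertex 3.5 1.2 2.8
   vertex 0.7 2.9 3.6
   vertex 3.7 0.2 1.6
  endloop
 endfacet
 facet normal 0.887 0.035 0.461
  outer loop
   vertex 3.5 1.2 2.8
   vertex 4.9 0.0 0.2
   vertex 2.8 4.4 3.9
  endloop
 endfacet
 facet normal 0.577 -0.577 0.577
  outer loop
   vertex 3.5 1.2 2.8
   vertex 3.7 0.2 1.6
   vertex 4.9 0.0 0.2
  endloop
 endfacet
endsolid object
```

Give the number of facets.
8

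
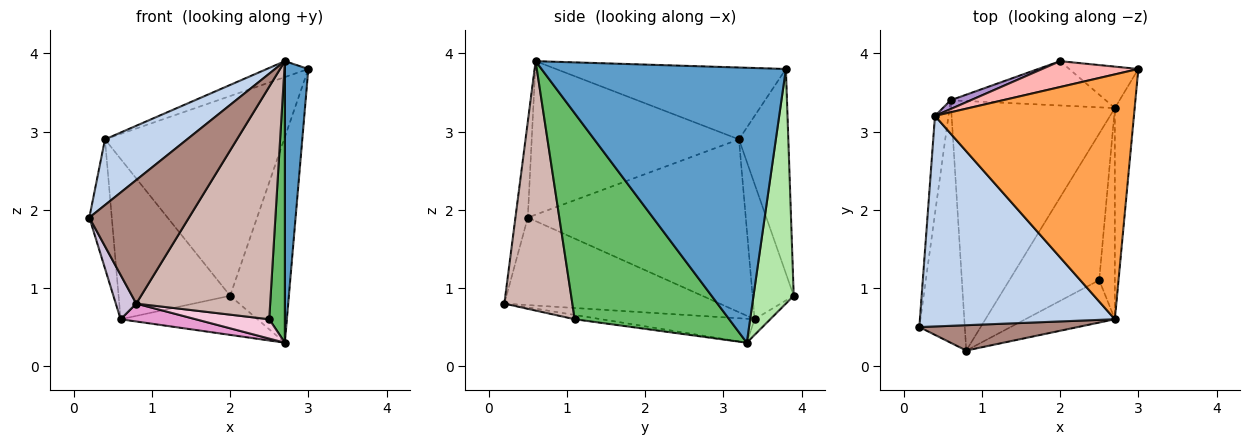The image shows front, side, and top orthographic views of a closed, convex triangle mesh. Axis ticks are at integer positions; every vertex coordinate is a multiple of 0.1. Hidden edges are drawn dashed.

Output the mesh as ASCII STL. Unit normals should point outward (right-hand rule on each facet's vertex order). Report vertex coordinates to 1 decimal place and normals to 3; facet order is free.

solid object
 facet normal 0.993 -0.095 -0.071
  outer loop
   vertex 2.7 3.3 0.3
   vertex 3.0 3.8 3.8
   vertex 2.7 0.6 3.9
  endloop
 endfacet
 facet normal -0.601 -0.238 0.763
  outer loop
   vertex 0.4 3.2 2.9
   vertex 0.2 0.5 1.9
   vertex 2.7 0.6 3.9
  endloop
 endfacet
 facet normal -0.339 0.061 0.939
  outer loop
   vertex 0.4 3.2 2.9
   vertex 2.7 0.6 3.9
   vertex 3.0 3.8 3.8
  endloop
 endfacet
 facet normal -0.992 0.102 -0.077
  outer loop
   vertex 0.4 3.2 2.9
   vertex 0.6 3.4 0.6
   vertex 0.2 0.5 1.9
  endloop
 endfacet
 facet normal 0.992 -0.100 -0.075
  outer loop
   vertex 2.5 1.1 0.6
   vertex 2.7 3.3 0.3
   vertex 2.7 0.6 3.9
  endloop
 endfacet
 facet normal 0.557 0.814 -0.164
  outer loop
   vertex 2.0 3.9 0.9
   vertex 3.0 3.8 3.8
   vertex 2.7 3.3 0.3
  endloop
 endfacet
 facet normal -0.075 0.660 -0.748
  outer loop
   vertex 2.0 3.9 0.9
   vertex 2.7 3.3 0.3
   vertex 0.6 3.4 0.6
  endloop
 endfacet
 facet normal -0.264 0.957 0.124
  outer loop
   vertex 2.0 3.9 0.9
   vertex 0.4 3.2 2.9
   vertex 3.0 3.8 3.8
  endloop
 endfacet
 facet normal -0.346 0.937 0.051
  outer loop
   vertex 2.0 3.9 0.9
   vertex 0.6 3.4 0.6
   vertex 0.4 3.2 2.9
  endloop
 endfacet
 facet normal -0.884 -0.084 -0.459
  outer loop
   vertex 0.8 0.2 0.8
   vertex 0.2 0.5 1.9
   vertex 0.6 3.4 0.6
  endloop
 endfacet
 facet normal -0.121 -0.972 0.199
  outer loop
   vertex 0.8 0.2 0.8
   vertex 2.7 0.6 3.9
   vertex 0.2 0.5 1.9
  endloop
 endfacet
 facet normal 0.447 -0.880 -0.160
  outer loop
   vertex 0.8 0.2 0.8
   vertex 2.5 1.1 0.6
   vertex 2.7 0.6 3.9
  endloop
 endfacet
 facet normal -0.144 -0.071 -0.987
  outer loop
   vertex 0.8 0.2 0.8
   vertex 0.6 3.4 0.6
   vertex 2.7 3.3 0.3
  endloop
 endfacet
 facet normal -0.047 -0.131 -0.990
  outer loop
   vertex 0.8 0.2 0.8
   vertex 2.7 3.3 0.3
   vertex 2.5 1.1 0.6
  endloop
 endfacet
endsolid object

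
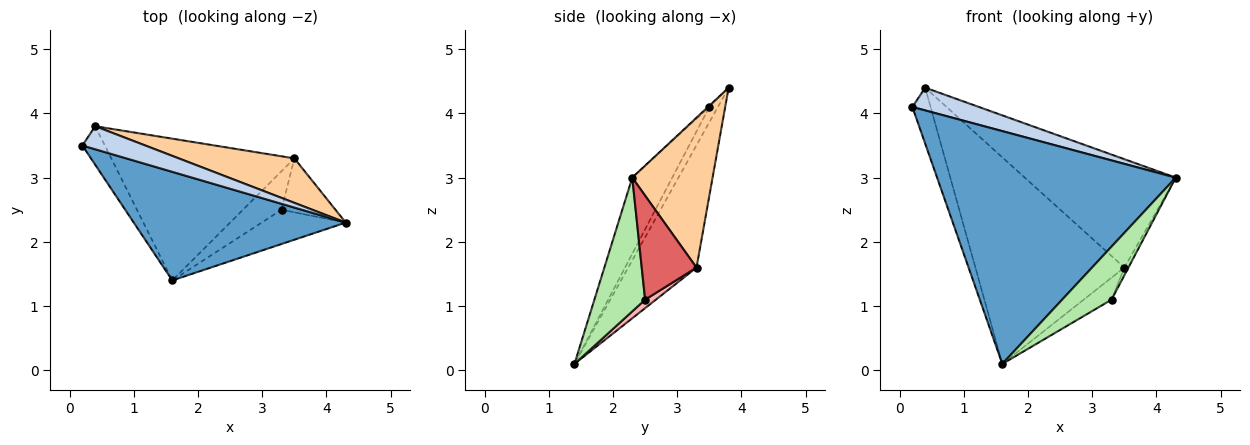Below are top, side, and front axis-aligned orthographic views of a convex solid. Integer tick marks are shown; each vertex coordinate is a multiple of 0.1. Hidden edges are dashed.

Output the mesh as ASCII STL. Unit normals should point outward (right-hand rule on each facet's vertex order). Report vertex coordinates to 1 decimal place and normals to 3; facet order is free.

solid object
 facet normal -0.150 -0.896 0.418
  outer loop
   vertex 1.6 1.4 0.1
   vertex 4.3 2.3 3.0
   vertex 0.2 3.5 4.1
  endloop
 endfacet
 facet normal -0.015 -0.702 0.712
  outer loop
   vertex 0.4 3.8 4.4
   vertex 0.2 3.5 4.1
   vertex 4.3 2.3 3.0
  endloop
 endfacet
 facet normal -0.359 0.769 -0.529
  outer loop
   vertex 0.4 3.8 4.4
   vertex 1.6 1.4 0.1
   vertex 0.2 3.5 4.1
  endloop
 endfacet
 facet normal 0.442 0.830 0.341
  outer loop
   vertex 3.5 3.3 1.6
   vertex 0.4 3.8 4.4
   vertex 4.3 2.3 3.0
  endloop
 endfacet
 facet normal -0.354 0.771 -0.529
  outer loop
   vertex 3.5 3.3 1.6
   vertex 1.6 1.4 0.1
   vertex 0.4 3.8 4.4
  endloop
 endfacet
 facet normal 0.653 -0.636 -0.411
  outer loop
   vertex 3.3 2.5 1.1
   vertex 4.3 2.3 3.0
   vertex 1.6 1.4 0.1
  endloop
 endfacet
 facet normal 0.886 0.066 -0.459
  outer loop
   vertex 3.3 2.5 1.1
   vertex 3.5 3.3 1.6
   vertex 4.3 2.3 3.0
  endloop
 endfacet
 facet normal 0.187 0.487 -0.853
  outer loop
   vertex 3.3 2.5 1.1
   vertex 1.6 1.4 0.1
   vertex 3.5 3.3 1.6
  endloop
 endfacet
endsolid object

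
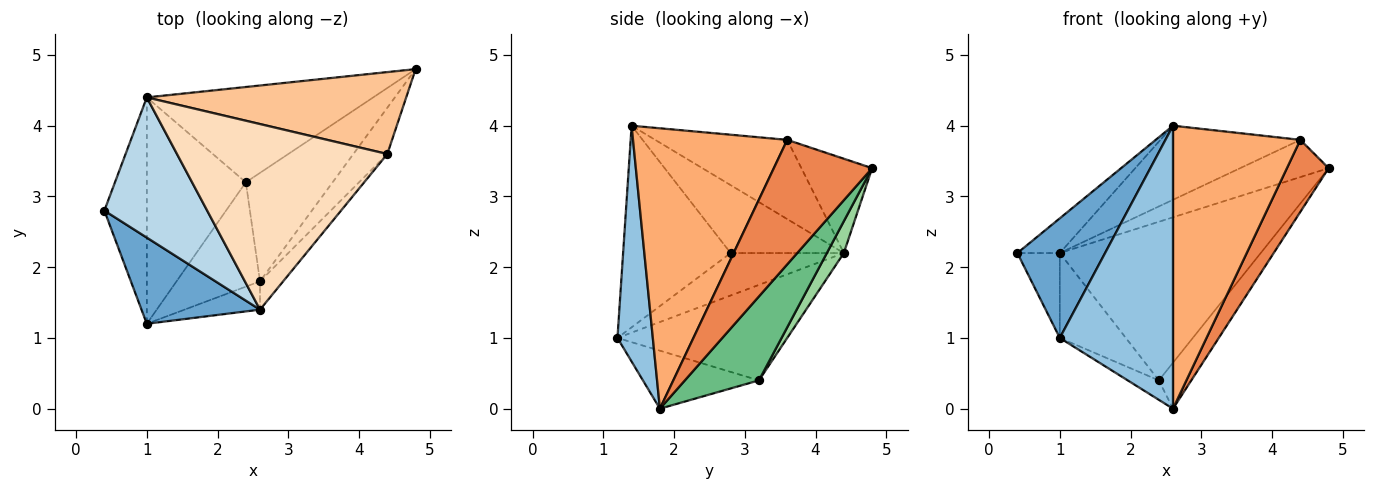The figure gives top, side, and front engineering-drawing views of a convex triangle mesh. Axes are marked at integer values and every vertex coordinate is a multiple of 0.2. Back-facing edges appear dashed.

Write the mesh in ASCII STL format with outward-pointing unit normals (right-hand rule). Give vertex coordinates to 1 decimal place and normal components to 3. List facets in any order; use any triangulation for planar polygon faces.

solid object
 facet normal -0.705 -0.575 0.414
  outer loop
   vertex 1.0 1.2 1.0
   vertex 2.6 1.4 4.0
   vertex 0.4 2.8 2.2
  endloop
 endfacet
 facet normal 0.297 -0.950 -0.095
  outer loop
   vertex 1.0 1.2 1.0
   vertex 2.6 1.8 0.0
   vertex 2.6 1.4 4.0
  endloop
 endfacet
 facet normal -0.540 0.202 0.817
  outer loop
   vertex 1.0 4.4 2.2
   vertex 0.4 2.8 2.2
   vertex 2.6 1.4 4.0
  endloop
 endfacet
 facet normal -0.683 0.256 -0.683
  outer loop
   vertex 1.0 4.4 2.2
   vertex 1.0 1.2 1.0
   vertex 0.4 2.8 2.2
  endloop
 endfacet
 facet normal 0.893 -0.379 -0.244
  outer loop
   vertex 4.4 3.6 3.8
   vertex 2.6 1.8 0.0
   vertex 4.8 4.8 3.4
  endloop
 endfacet
 facet normal 0.770 -0.635 -0.064
  outer loop
   vertex 4.4 3.6 3.8
   vertex 2.6 1.4 4.0
   vertex 2.6 1.8 0.0
  endloop
 endfacet
 facet normal -0.314 0.393 0.864
  outer loop
   vertex 4.4 3.6 3.8
   vertex 4.8 4.8 3.4
   vertex 1.0 4.4 2.2
  endloop
 endfacet
 facet normal -0.330 0.350 0.877
  outer loop
   vertex 4.4 3.6 3.8
   vertex 1.0 4.4 2.2
   vertex 2.6 1.4 4.0
  endloop
 endfacet
 facet normal 0.665 0.291 -0.688
  outer loop
   vertex 2.4 3.2 0.4
   vertex 4.8 4.8 3.4
   vertex 2.6 1.8 0.0
  endloop
 endfacet
 facet normal 0.072 0.855 -0.514
  outer loop
   vertex 2.4 3.2 0.4
   vertex 1.0 4.4 2.2
   vertex 4.8 4.8 3.4
  endloop
 endfacet
 facet normal -0.564 0.151 -0.812
  outer loop
   vertex 2.4 3.2 0.4
   vertex 2.6 1.8 0.0
   vertex 1.0 1.2 1.0
  endloop
 endfacet
 facet normal -0.670 0.261 -0.695
  outer loop
   vertex 2.4 3.2 0.4
   vertex 1.0 1.2 1.0
   vertex 1.0 4.4 2.2
  endloop
 endfacet
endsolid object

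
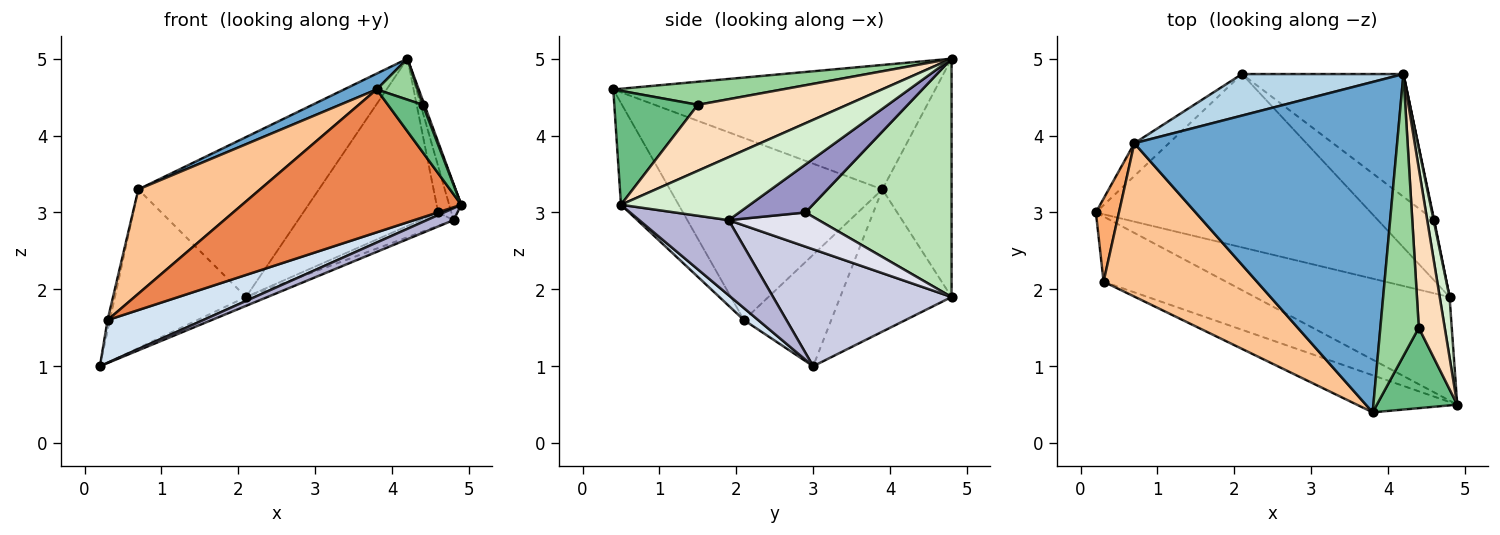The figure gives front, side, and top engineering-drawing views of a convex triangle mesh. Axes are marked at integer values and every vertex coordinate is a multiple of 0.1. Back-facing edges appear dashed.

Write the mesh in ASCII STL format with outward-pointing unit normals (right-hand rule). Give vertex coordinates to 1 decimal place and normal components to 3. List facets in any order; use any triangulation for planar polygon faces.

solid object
 facet normal -0.427 -0.043 0.903
  outer loop
   vertex 0.7 3.9 3.3
   vertex 3.8 0.4 4.6
   vertex 4.2 4.8 5.0
  endloop
 endfacet
 facet normal -0.640 0.753 -0.156
  outer loop
   vertex 2.1 4.8 1.9
   vertex 0.2 3.0 1.0
   vertex 0.7 3.9 3.3
  endloop
 endfacet
 facet normal -0.348 0.907 0.236
  outer loop
   vertex 2.1 4.8 1.9
   vertex 0.7 3.9 3.3
   vertex 4.2 4.8 5.0
  endloop
 endfacet
 facet normal 0.082 -0.547 -0.833
  outer loop
   vertex 0.3 2.1 1.6
   vertex 0.2 3.0 1.0
   vertex 4.9 0.5 3.1
  endloop
 endfacet
 facet normal -0.247 -0.938 -0.244
  outer loop
   vertex 0.3 2.1 1.6
   vertex 4.9 0.5 3.1
   vertex 3.8 0.4 4.6
  endloop
 endfacet
 facet normal -0.979 0.026 0.203
  outer loop
   vertex 0.3 2.1 1.6
   vertex 0.7 3.9 3.3
   vertex 0.2 3.0 1.0
  endloop
 endfacet
 facet normal -0.701 -0.401 0.590
  outer loop
   vertex 0.3 2.1 1.6
   vertex 3.8 0.4 4.6
   vertex 0.7 3.9 3.3
  endloop
 endfacet
 facet normal 0.931 -0.010 0.366
  outer loop
   vertex 4.4 1.5 4.4
   vertex 4.9 0.5 3.1
   vertex 4.2 4.8 5.0
  endloop
 endfacet
 facet normal 0.773 -0.323 0.546
  outer loop
   vertex 4.4 1.5 4.4
   vertex 3.8 0.4 4.6
   vertex 4.9 0.5 3.1
  endloop
 endfacet
 facet normal 0.511 -0.124 0.851
  outer loop
   vertex 4.4 1.5 4.4
   vertex 4.2 4.8 5.0
   vertex 3.8 0.4 4.6
  endloop
 endfacet
 facet normal 0.658 0.607 -0.446
  outer loop
   vertex 4.6 2.9 3.0
   vertex 2.1 4.8 1.9
   vertex 4.2 4.8 5.0
  endloop
 endfacet
 facet normal 0.984 0.092 0.154
  outer loop
   vertex 4.8 1.9 2.9
   vertex 4.2 4.8 5.0
   vertex 4.9 0.5 3.1
  endloop
 endfacet
 facet normal 0.981 0.195 0.011
  outer loop
   vertex 4.8 1.9 2.9
   vertex 4.6 2.9 3.0
   vertex 4.2 4.8 5.0
  endloop
 endfacet
 facet normal 0.358 -0.107 -0.928
  outer loop
   vertex 4.8 1.9 2.9
   vertex 4.9 0.5 3.1
   vertex 0.2 3.0 1.0
  endloop
 endfacet
 facet normal 0.391 0.047 -0.919
  outer loop
   vertex 4.8 1.9 2.9
   vertex 0.2 3.0 1.0
   vertex 2.1 4.8 1.9
  endloop
 endfacet
 facet normal 0.511 0.186 -0.839
  outer loop
   vertex 4.8 1.9 2.9
   vertex 2.1 4.8 1.9
   vertex 4.6 2.9 3.0
  endloop
 endfacet
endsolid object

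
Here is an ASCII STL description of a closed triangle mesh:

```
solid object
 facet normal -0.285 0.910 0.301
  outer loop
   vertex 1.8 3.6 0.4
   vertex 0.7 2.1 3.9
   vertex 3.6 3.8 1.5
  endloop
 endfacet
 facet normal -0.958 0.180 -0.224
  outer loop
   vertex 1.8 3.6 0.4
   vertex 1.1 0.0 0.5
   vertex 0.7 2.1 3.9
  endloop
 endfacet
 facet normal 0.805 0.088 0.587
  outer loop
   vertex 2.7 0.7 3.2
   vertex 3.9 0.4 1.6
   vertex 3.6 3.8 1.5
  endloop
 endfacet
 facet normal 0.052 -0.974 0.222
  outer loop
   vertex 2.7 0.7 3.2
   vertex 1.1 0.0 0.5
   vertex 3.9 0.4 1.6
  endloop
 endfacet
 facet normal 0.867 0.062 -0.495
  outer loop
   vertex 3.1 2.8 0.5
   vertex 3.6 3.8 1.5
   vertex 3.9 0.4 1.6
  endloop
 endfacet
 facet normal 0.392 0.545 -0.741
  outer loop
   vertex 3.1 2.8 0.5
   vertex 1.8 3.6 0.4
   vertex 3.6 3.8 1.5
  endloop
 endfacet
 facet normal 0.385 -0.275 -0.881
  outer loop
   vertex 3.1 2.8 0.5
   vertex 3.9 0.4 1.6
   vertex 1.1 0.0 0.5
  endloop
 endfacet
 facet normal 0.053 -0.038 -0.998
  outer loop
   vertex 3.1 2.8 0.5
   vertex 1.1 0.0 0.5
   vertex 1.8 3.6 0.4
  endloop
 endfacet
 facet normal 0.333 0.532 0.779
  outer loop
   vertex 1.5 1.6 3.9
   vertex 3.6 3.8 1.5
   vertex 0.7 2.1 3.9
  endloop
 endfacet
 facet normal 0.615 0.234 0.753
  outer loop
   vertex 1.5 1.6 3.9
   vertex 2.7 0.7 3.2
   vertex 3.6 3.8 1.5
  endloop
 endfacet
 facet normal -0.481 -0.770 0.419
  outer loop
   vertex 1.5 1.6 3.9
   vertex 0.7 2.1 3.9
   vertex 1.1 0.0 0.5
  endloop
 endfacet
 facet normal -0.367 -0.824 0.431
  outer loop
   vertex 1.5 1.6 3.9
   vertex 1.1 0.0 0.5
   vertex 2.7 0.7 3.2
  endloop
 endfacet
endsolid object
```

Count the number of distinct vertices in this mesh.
8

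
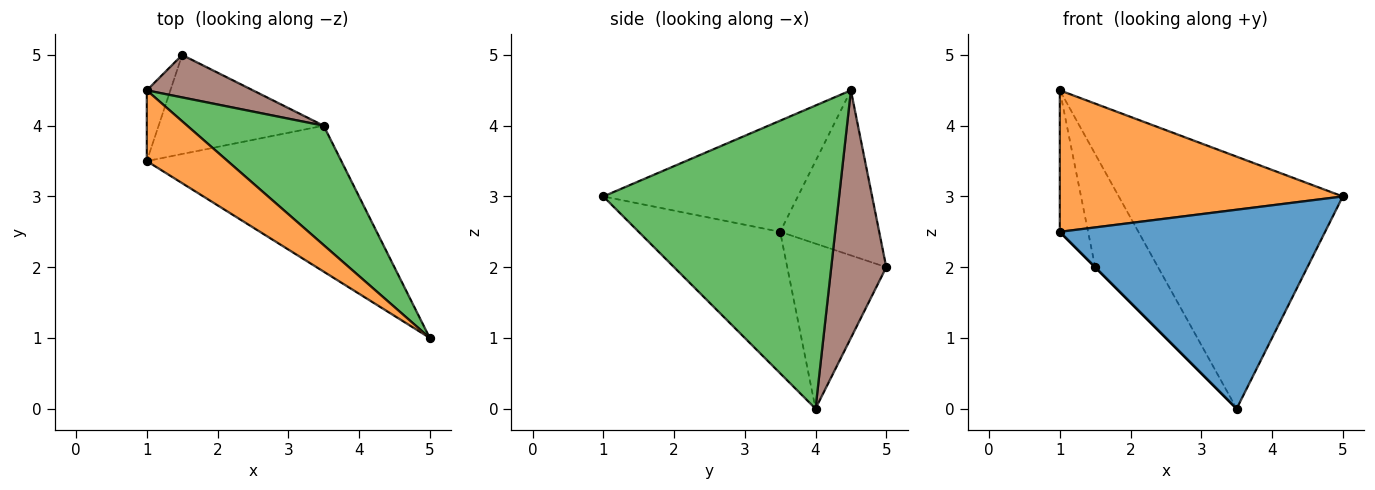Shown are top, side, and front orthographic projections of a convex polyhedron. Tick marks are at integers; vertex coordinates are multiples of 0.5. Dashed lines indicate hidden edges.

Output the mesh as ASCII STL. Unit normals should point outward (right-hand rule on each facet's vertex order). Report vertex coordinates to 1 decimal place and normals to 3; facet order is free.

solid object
 facet normal -0.395 -0.741 -0.543
  outer loop
   vertex 3.5 4.0 0.0
   vertex 5.0 1.0 3.0
   vertex 1.0 3.5 2.5
  endloop
 endfacet
 facet normal -0.524 -0.762 0.381
  outer loop
   vertex 1.0 4.5 4.5
   vertex 1.0 3.5 2.5
   vertex 5.0 1.0 3.0
  endloop
 endfacet
 facet normal 0.689 0.655 0.310
  outer loop
   vertex 1.0 4.5 4.5
   vertex 5.0 1.0 3.0
   vertex 3.5 4.0 0.0
  endloop
 endfacet
 facet normal -0.707 0.000 -0.707
  outer loop
   vertex 1.5 5.0 2.0
   vertex 3.5 4.0 0.0
   vertex 1.0 3.5 2.5
  endloop
 endfacet
 facet normal -0.953 0.272 -0.136
  outer loop
   vertex 1.5 5.0 2.0
   vertex 1.0 3.5 2.5
   vertex 1.0 4.5 4.5
  endloop
 endfacet
 facet normal 0.634 0.724 0.272
  outer loop
   vertex 1.5 5.0 2.0
   vertex 1.0 4.5 4.5
   vertex 3.5 4.0 0.0
  endloop
 endfacet
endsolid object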